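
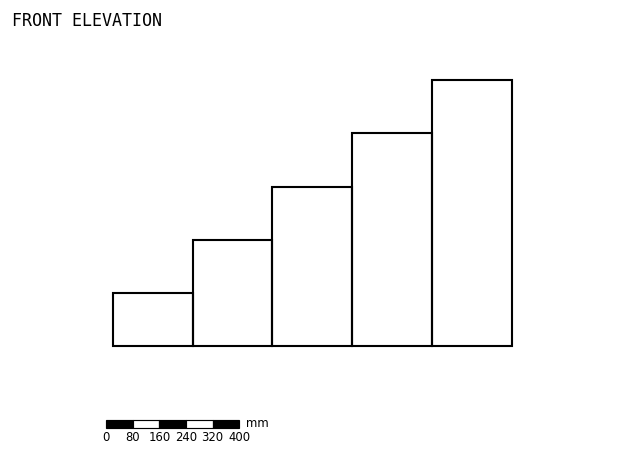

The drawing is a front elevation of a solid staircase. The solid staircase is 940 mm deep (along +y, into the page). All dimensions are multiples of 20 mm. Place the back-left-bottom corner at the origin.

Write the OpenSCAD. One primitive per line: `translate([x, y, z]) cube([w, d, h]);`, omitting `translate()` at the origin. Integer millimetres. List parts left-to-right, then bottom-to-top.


cube([240, 940, 160]);
translate([240, 0, 0]) cube([240, 940, 320]);
translate([480, 0, 0]) cube([240, 940, 480]);
translate([720, 0, 0]) cube([240, 940, 640]);
translate([960, 0, 0]) cube([240, 940, 800]);


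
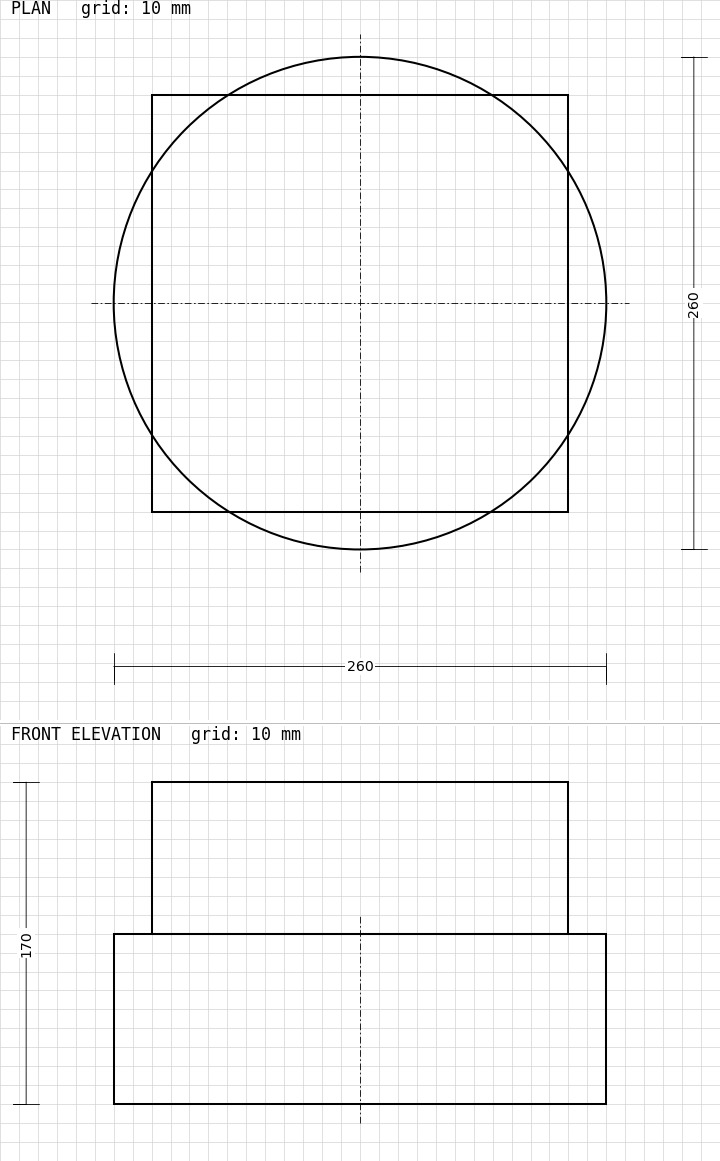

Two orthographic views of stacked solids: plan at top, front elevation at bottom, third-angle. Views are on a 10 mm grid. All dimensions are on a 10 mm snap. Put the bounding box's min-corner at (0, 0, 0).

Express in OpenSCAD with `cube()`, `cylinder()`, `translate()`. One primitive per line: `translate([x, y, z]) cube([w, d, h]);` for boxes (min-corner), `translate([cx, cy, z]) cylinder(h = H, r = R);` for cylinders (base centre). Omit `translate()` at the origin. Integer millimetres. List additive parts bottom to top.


translate([130, 130, 0]) cylinder(h = 90, r = 130);
translate([20, 20, 90]) cube([220, 220, 80]);


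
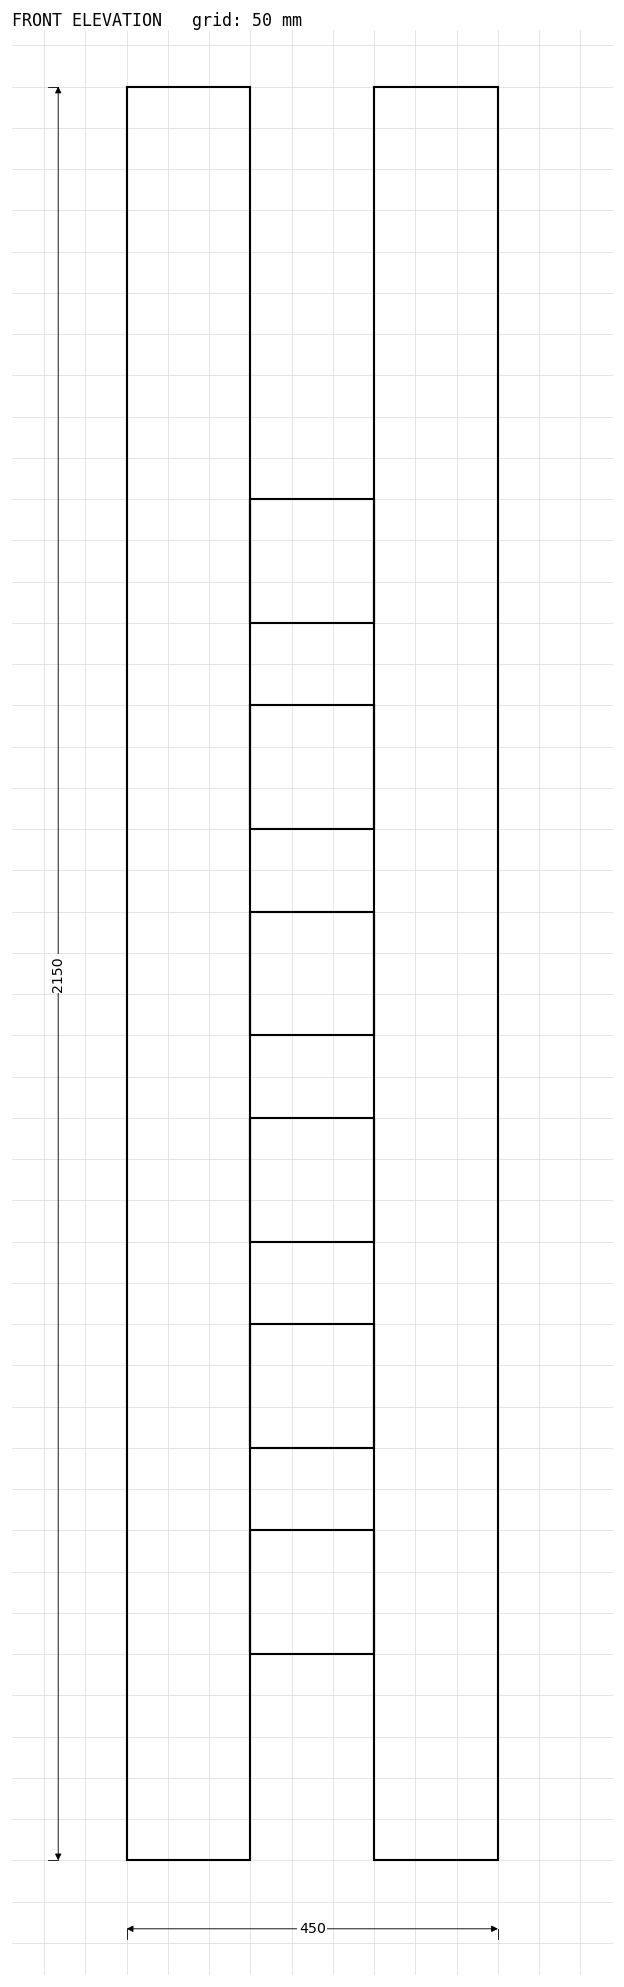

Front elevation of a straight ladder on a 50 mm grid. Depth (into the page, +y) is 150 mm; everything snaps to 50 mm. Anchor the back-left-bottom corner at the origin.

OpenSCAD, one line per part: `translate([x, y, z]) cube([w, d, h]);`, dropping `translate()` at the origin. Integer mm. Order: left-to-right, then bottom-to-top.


cube([150, 150, 2150]);
translate([150, 0, 250]) cube([150, 150, 150]);
translate([150, 0, 500]) cube([150, 150, 150]);
translate([150, 0, 750]) cube([150, 150, 150]);
translate([150, 0, 1000]) cube([150, 150, 150]);
translate([150, 0, 1250]) cube([150, 150, 150]);
translate([150, 0, 1500]) cube([150, 150, 150]);
translate([300, 0, 0]) cube([150, 150, 2150]);


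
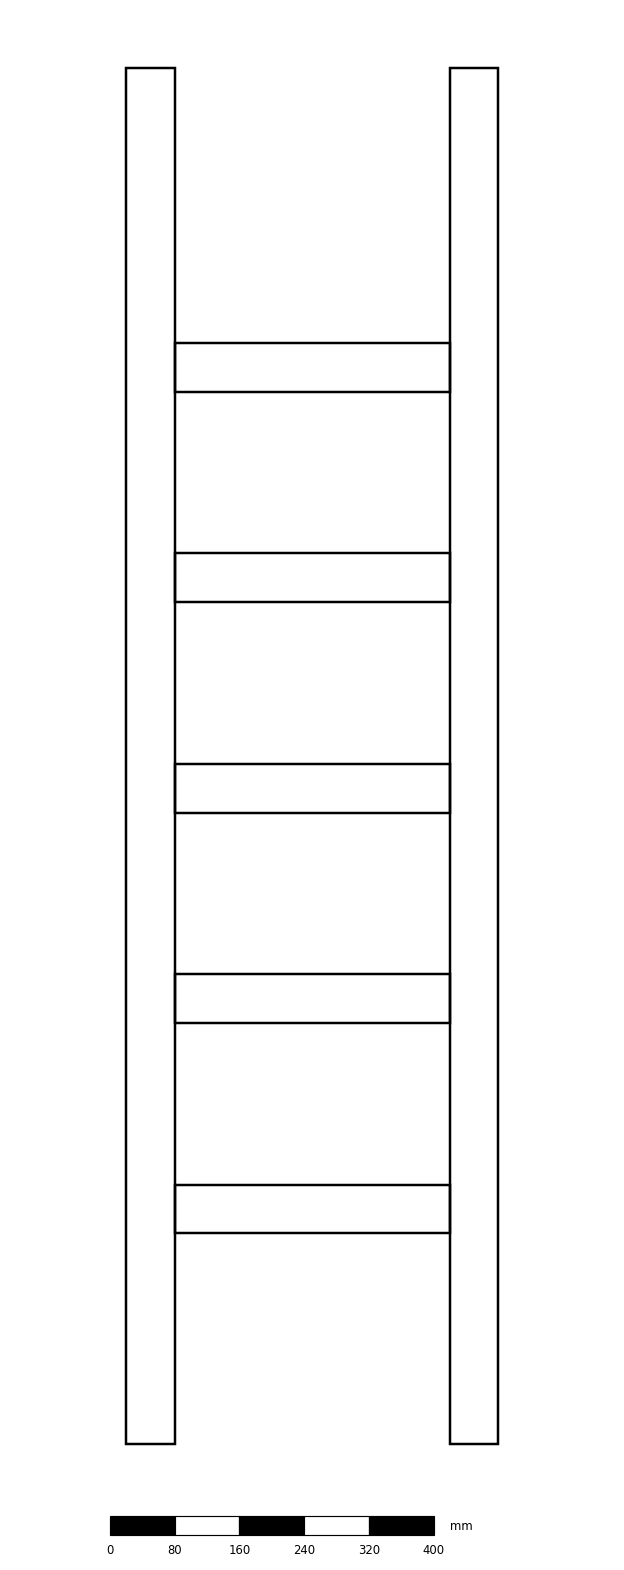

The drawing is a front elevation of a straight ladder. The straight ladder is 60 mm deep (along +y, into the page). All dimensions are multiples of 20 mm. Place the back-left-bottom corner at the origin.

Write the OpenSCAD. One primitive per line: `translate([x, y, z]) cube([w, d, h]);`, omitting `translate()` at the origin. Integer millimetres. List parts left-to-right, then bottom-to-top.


cube([60, 60, 1700]);
translate([60, 0, 260]) cube([340, 60, 60]);
translate([60, 0, 520]) cube([340, 60, 60]);
translate([60, 0, 780]) cube([340, 60, 60]);
translate([60, 0, 1040]) cube([340, 60, 60]);
translate([60, 0, 1300]) cube([340, 60, 60]);
translate([400, 0, 0]) cube([60, 60, 1700]);


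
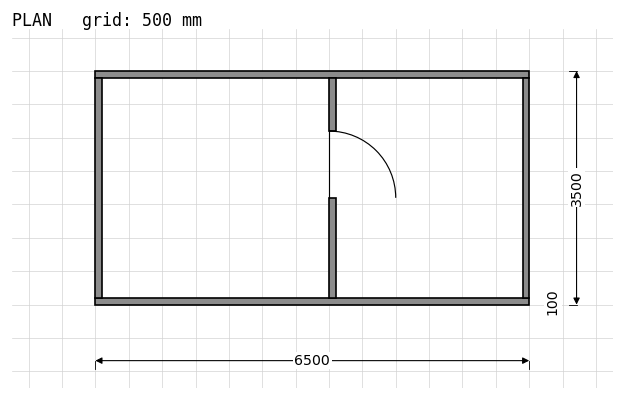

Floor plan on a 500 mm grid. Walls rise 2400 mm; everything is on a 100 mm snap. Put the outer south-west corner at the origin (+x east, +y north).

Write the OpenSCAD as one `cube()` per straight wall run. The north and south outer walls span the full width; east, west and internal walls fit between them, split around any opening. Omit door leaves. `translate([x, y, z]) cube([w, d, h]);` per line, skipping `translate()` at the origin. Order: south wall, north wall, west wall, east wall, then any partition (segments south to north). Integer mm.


cube([6500, 100, 2400]);
translate([0, 3400, 0]) cube([6500, 100, 2400]);
translate([0, 100, 0]) cube([100, 3300, 2400]);
translate([6400, 100, 0]) cube([100, 3300, 2400]);
translate([3500, 100, 0]) cube([100, 1500, 2400]);
translate([3500, 2600, 0]) cube([100, 800, 2400]);


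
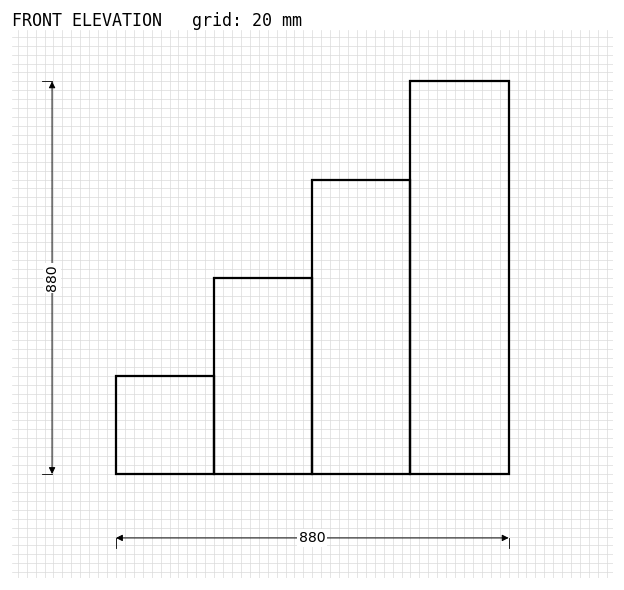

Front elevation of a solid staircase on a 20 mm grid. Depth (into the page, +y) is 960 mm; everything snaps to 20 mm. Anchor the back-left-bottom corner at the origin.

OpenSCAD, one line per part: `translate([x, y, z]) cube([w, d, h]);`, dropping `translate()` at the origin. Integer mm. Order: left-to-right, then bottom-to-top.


cube([220, 960, 220]);
translate([220, 0, 0]) cube([220, 960, 440]);
translate([440, 0, 0]) cube([220, 960, 660]);
translate([660, 0, 0]) cube([220, 960, 880]);


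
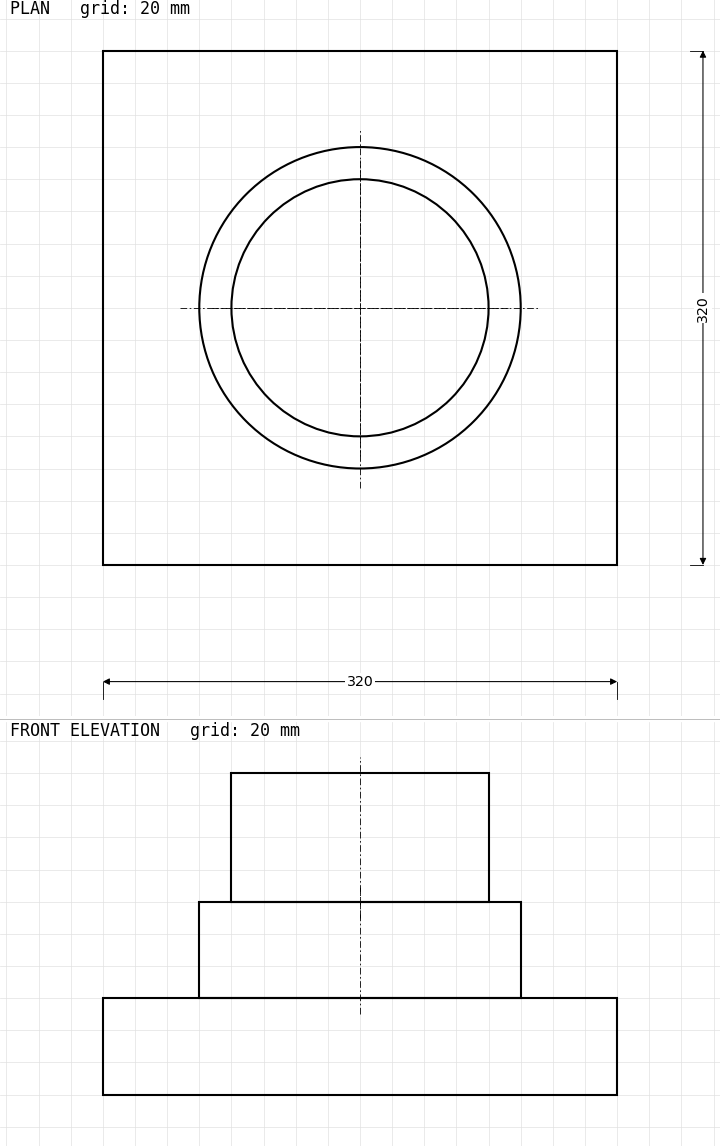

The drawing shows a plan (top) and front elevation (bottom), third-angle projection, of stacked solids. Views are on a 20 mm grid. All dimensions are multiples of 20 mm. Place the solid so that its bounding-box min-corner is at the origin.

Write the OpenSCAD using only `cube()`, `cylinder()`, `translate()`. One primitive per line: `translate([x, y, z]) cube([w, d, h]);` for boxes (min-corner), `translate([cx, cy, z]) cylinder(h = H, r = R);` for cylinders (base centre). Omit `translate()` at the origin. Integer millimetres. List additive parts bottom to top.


cube([320, 320, 60]);
translate([160, 160, 60]) cylinder(h = 60, r = 100);
translate([160, 160, 120]) cylinder(h = 80, r = 80);


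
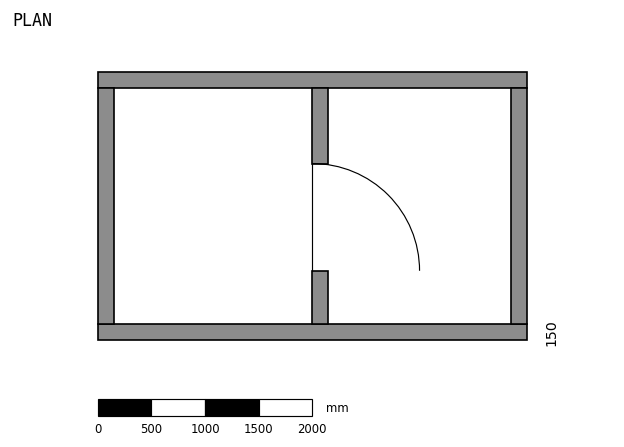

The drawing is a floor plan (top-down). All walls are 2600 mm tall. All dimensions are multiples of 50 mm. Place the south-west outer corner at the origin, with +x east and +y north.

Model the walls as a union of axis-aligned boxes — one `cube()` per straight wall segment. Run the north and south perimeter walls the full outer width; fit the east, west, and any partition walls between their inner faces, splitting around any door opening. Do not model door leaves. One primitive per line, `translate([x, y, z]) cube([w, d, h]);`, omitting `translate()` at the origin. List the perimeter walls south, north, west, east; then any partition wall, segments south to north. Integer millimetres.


cube([4000, 150, 2600]);
translate([0, 2350, 0]) cube([4000, 150, 2600]);
translate([0, 150, 0]) cube([150, 2200, 2600]);
translate([3850, 150, 0]) cube([150, 2200, 2600]);
translate([2000, 150, 0]) cube([150, 500, 2600]);
translate([2000, 1650, 0]) cube([150, 700, 2600]);


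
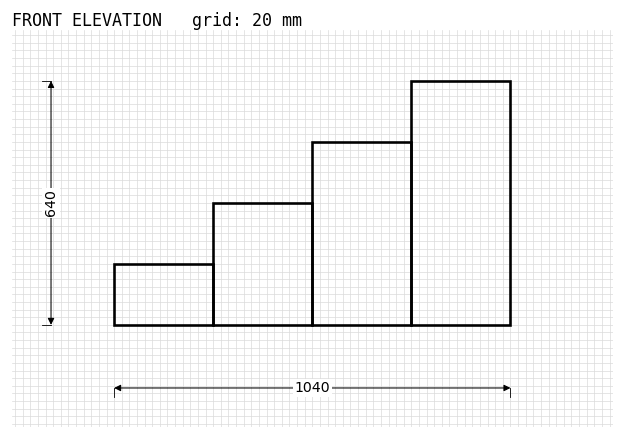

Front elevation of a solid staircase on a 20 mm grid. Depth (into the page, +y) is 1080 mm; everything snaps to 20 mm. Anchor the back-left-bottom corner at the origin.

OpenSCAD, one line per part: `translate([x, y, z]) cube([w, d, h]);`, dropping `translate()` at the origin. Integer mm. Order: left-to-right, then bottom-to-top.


cube([260, 1080, 160]);
translate([260, 0, 0]) cube([260, 1080, 320]);
translate([520, 0, 0]) cube([260, 1080, 480]);
translate([780, 0, 0]) cube([260, 1080, 640]);


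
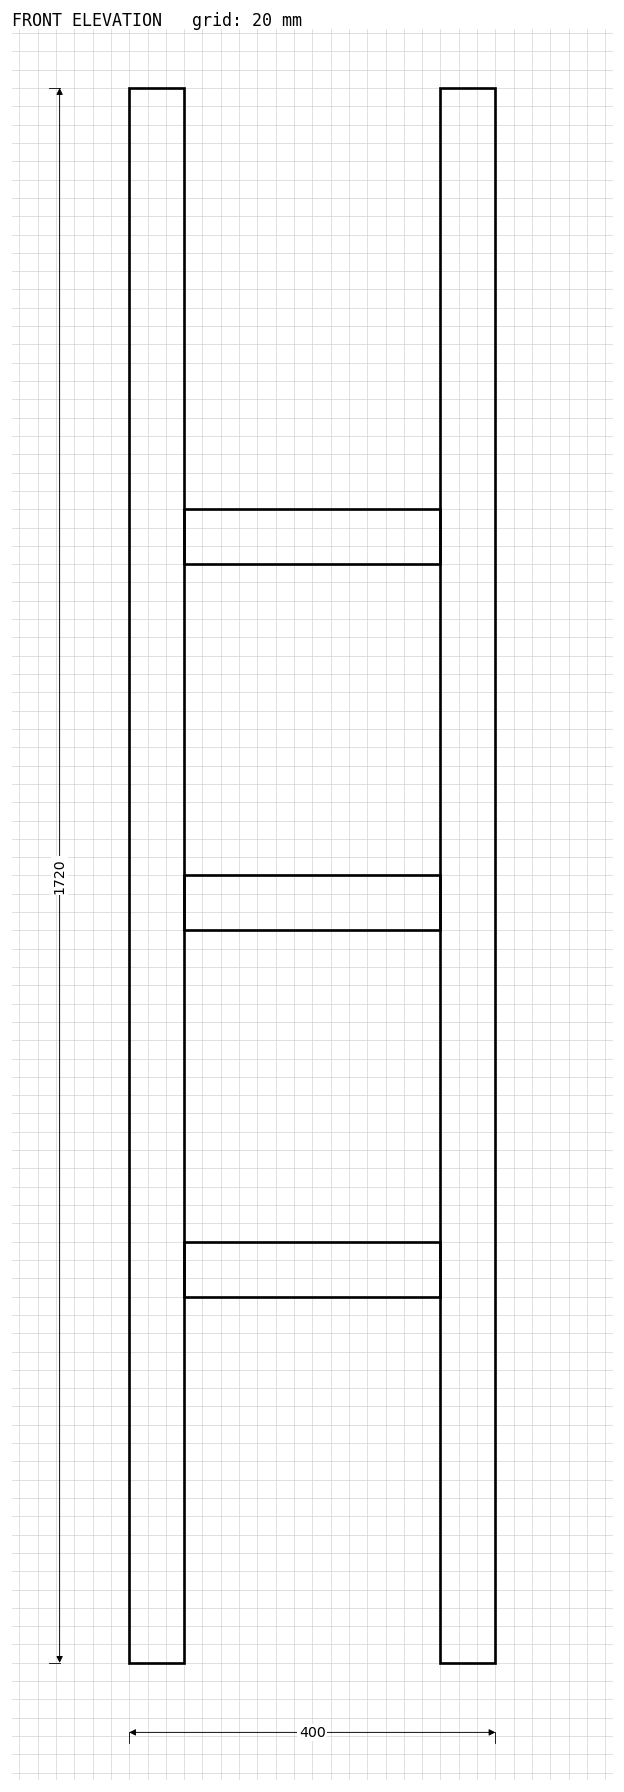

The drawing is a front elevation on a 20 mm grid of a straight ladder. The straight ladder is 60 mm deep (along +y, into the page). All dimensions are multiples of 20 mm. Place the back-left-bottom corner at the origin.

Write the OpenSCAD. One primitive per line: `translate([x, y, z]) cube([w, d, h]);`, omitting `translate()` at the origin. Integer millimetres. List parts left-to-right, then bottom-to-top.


cube([60, 60, 1720]);
translate([60, 0, 400]) cube([280, 60, 60]);
translate([60, 0, 800]) cube([280, 60, 60]);
translate([60, 0, 1200]) cube([280, 60, 60]);
translate([340, 0, 0]) cube([60, 60, 1720]);


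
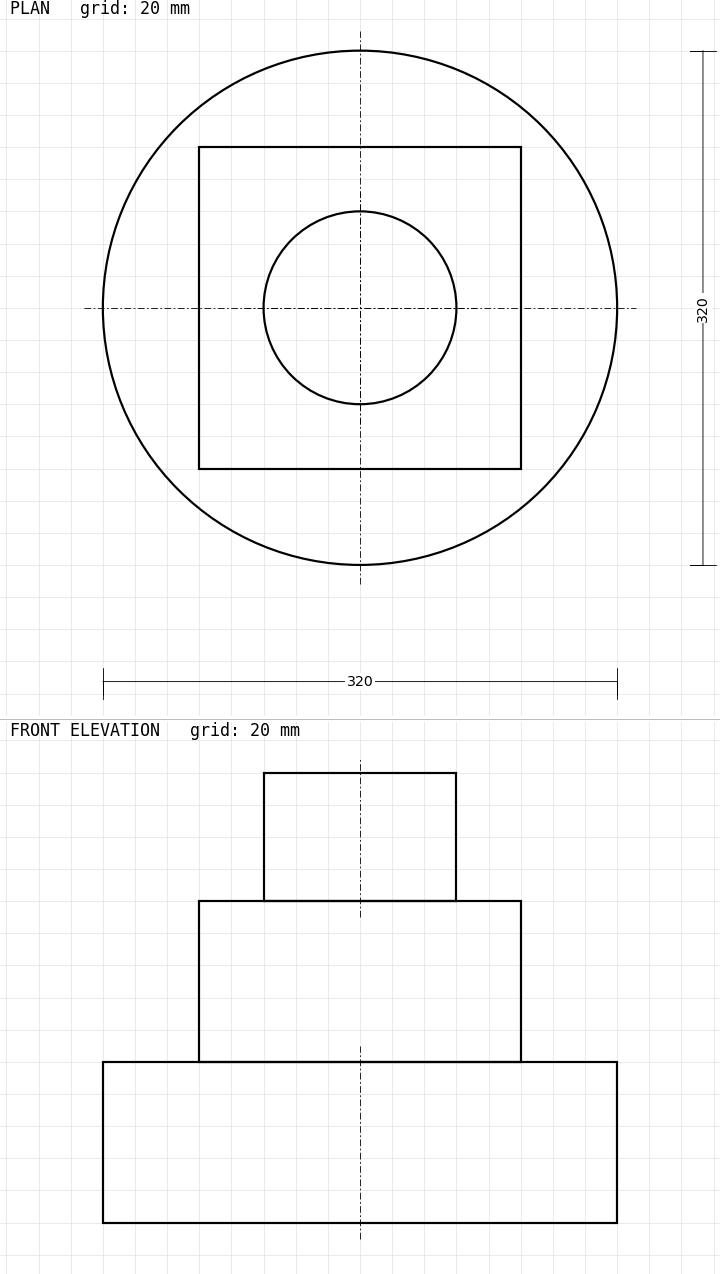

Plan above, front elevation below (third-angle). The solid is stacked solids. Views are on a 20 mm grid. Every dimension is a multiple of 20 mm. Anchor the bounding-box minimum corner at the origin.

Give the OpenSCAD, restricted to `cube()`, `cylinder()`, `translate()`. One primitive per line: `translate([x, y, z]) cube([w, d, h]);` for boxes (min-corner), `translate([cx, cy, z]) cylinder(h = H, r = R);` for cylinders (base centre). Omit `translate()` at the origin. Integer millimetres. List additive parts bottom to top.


translate([160, 160, 0]) cylinder(h = 100, r = 160);
translate([60, 60, 100]) cube([200, 200, 100]);
translate([160, 160, 200]) cylinder(h = 80, r = 60);


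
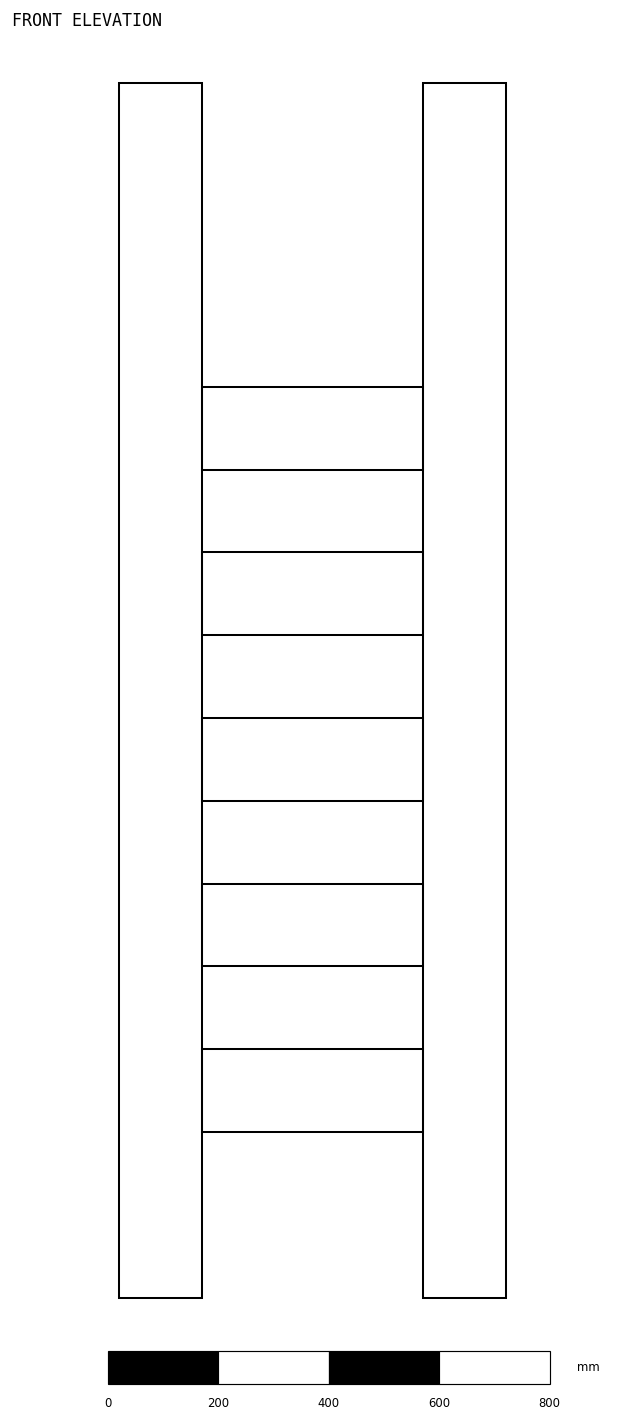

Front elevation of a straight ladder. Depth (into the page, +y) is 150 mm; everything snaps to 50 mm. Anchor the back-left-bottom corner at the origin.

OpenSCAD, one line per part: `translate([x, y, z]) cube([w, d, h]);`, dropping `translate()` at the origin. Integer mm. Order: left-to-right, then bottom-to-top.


cube([150, 150, 2200]);
translate([150, 0, 300]) cube([400, 150, 150]);
translate([150, 0, 600]) cube([400, 150, 150]);
translate([150, 0, 900]) cube([400, 150, 150]);
translate([150, 0, 1200]) cube([400, 150, 150]);
translate([150, 0, 1500]) cube([400, 150, 150]);
translate([550, 0, 0]) cube([150, 150, 2200]);


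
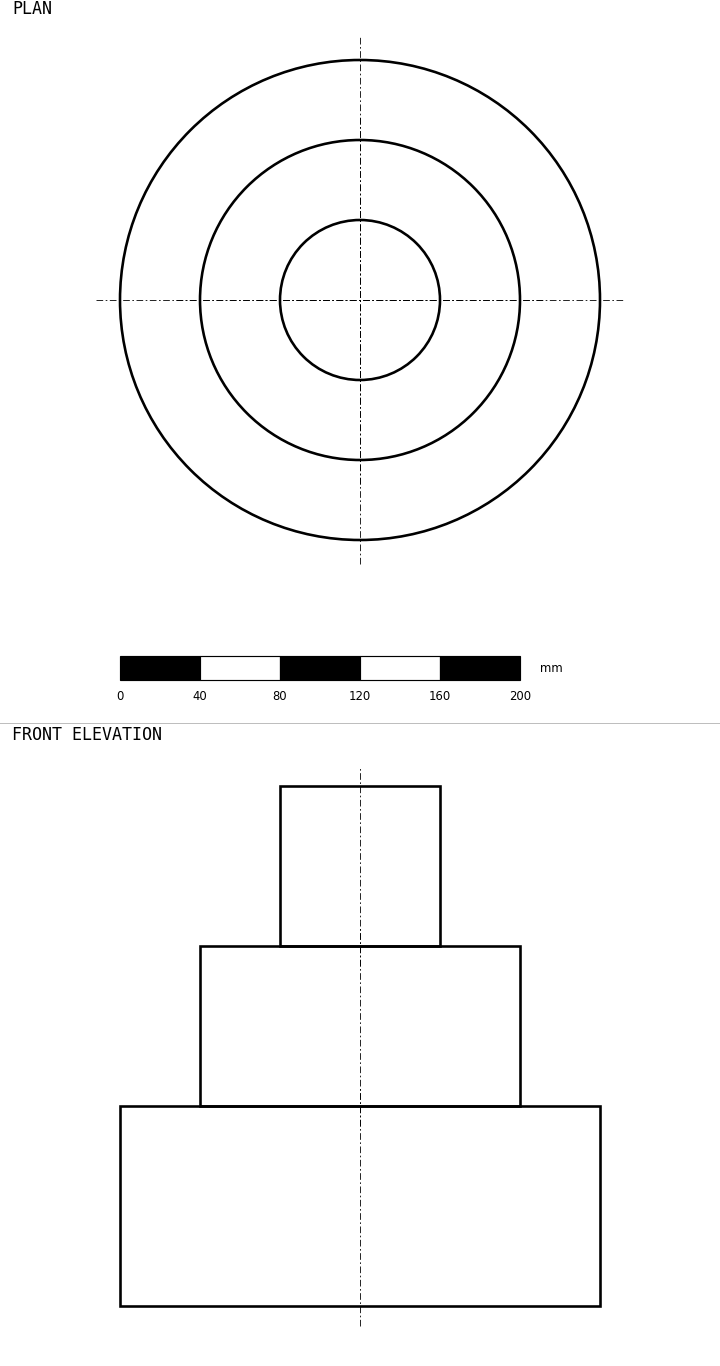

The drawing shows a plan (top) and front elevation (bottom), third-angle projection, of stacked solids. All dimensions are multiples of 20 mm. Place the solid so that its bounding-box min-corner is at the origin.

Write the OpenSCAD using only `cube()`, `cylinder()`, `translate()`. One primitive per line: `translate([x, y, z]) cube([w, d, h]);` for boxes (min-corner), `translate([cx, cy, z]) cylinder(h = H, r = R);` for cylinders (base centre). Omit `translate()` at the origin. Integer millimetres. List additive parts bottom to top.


translate([120, 120, 0]) cylinder(h = 100, r = 120);
translate([120, 120, 100]) cylinder(h = 80, r = 80);
translate([120, 120, 180]) cylinder(h = 80, r = 40);


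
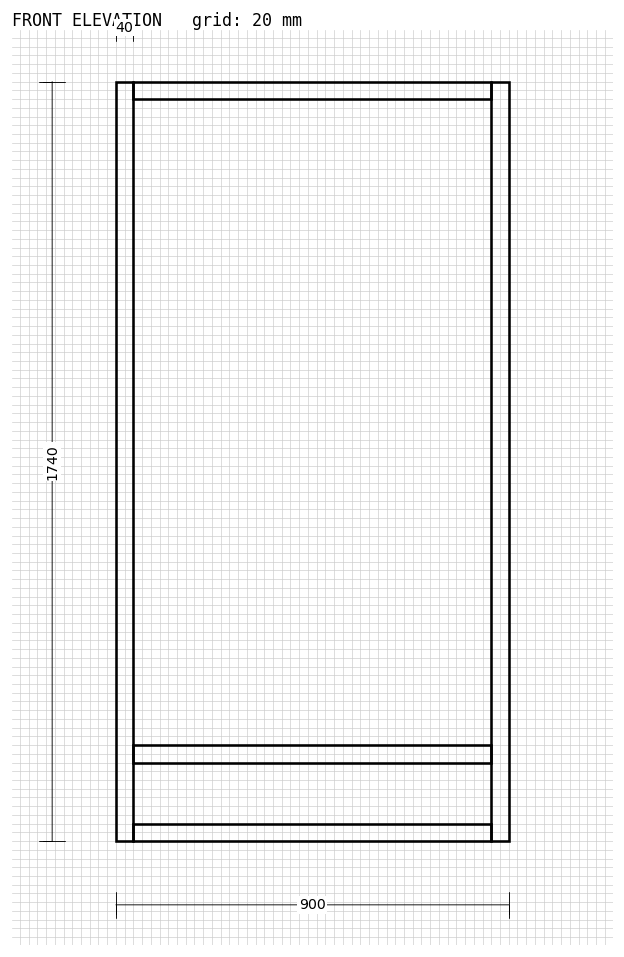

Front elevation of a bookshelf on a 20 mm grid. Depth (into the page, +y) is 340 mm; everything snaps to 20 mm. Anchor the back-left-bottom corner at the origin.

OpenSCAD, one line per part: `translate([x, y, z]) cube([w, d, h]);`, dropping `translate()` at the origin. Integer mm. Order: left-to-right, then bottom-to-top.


cube([40, 340, 1740]);
translate([40, 0, 0]) cube([820, 340, 40]);
translate([40, 0, 180]) cube([820, 340, 40]);
translate([40, 0, 1700]) cube([820, 340, 40]);
translate([860, 0, 0]) cube([40, 340, 1740]);


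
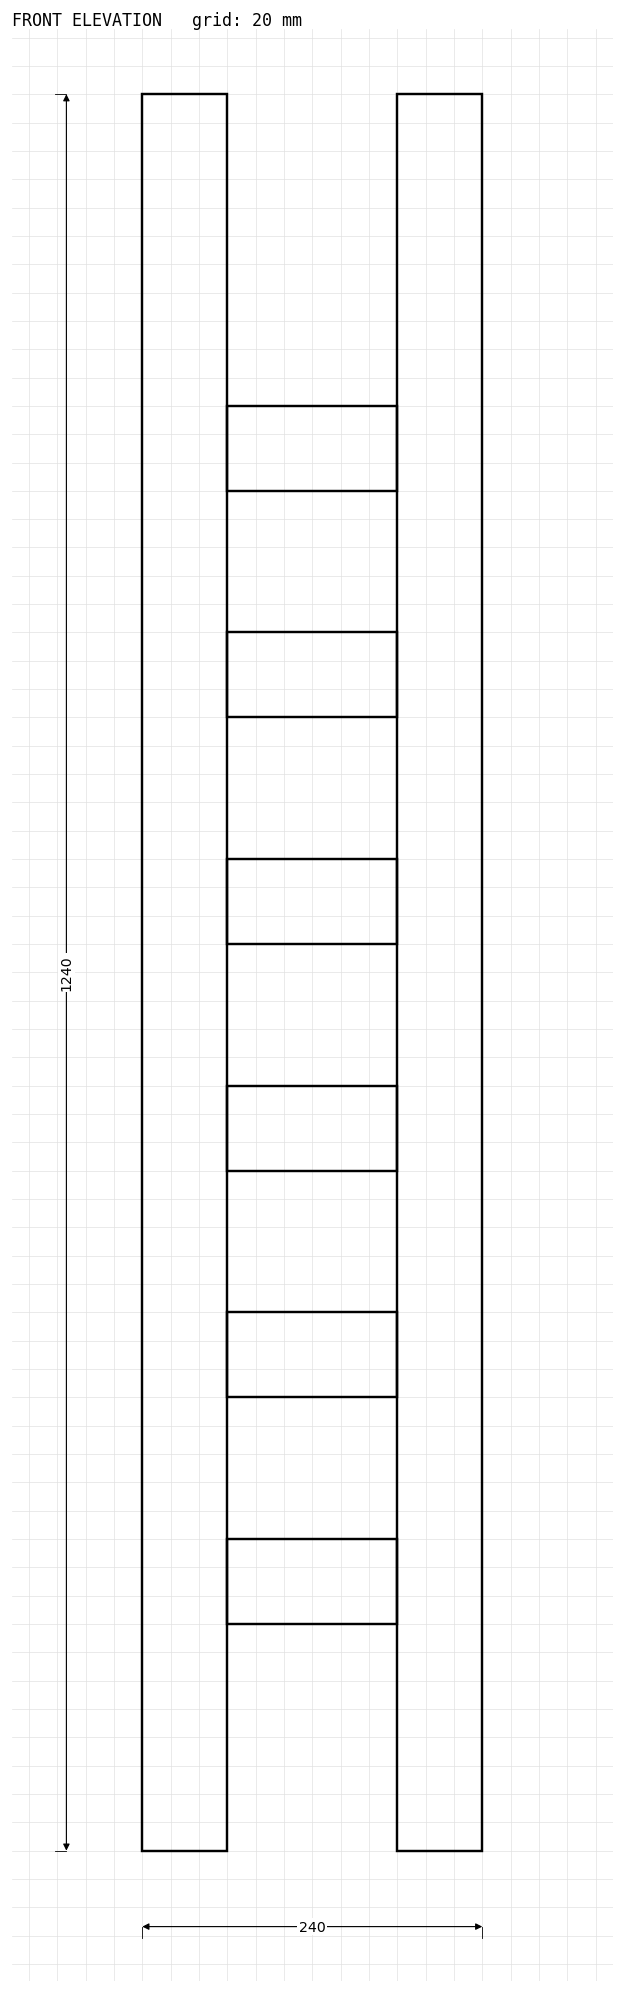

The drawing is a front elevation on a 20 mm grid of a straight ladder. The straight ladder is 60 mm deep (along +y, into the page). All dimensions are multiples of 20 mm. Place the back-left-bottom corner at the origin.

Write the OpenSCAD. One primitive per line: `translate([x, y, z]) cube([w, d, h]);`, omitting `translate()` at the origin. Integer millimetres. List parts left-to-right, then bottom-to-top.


cube([60, 60, 1240]);
translate([60, 0, 160]) cube([120, 60, 60]);
translate([60, 0, 320]) cube([120, 60, 60]);
translate([60, 0, 480]) cube([120, 60, 60]);
translate([60, 0, 640]) cube([120, 60, 60]);
translate([60, 0, 800]) cube([120, 60, 60]);
translate([60, 0, 960]) cube([120, 60, 60]);
translate([180, 0, 0]) cube([60, 60, 1240]);


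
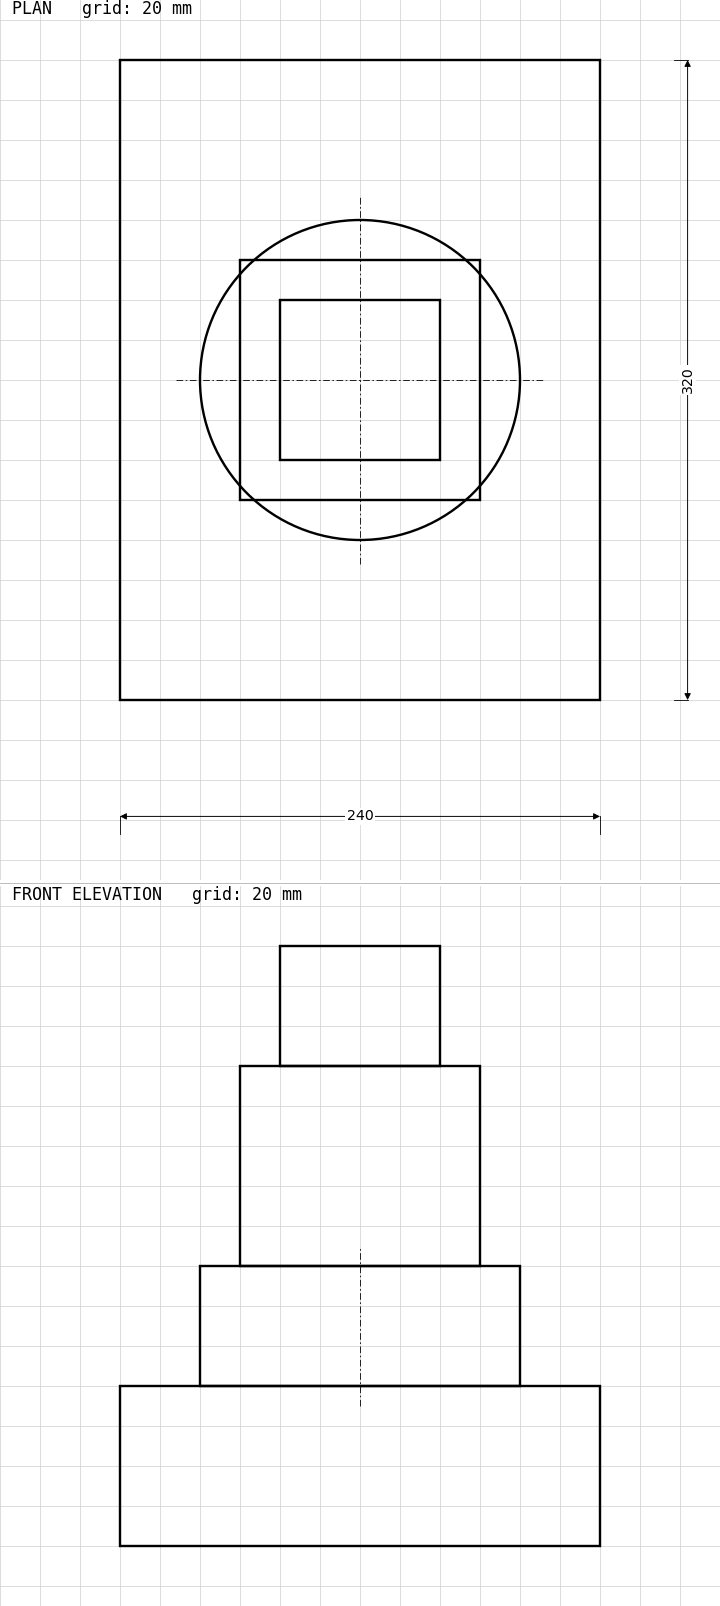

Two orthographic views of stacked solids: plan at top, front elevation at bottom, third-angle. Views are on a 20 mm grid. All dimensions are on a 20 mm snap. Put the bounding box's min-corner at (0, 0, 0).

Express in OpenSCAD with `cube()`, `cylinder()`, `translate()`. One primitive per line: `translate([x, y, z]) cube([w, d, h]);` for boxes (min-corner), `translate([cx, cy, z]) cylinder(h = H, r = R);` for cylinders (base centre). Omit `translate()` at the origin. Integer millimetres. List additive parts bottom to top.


cube([240, 320, 80]);
translate([120, 160, 80]) cylinder(h = 60, r = 80);
translate([60, 100, 140]) cube([120, 120, 100]);
translate([80, 120, 240]) cube([80, 80, 60]);


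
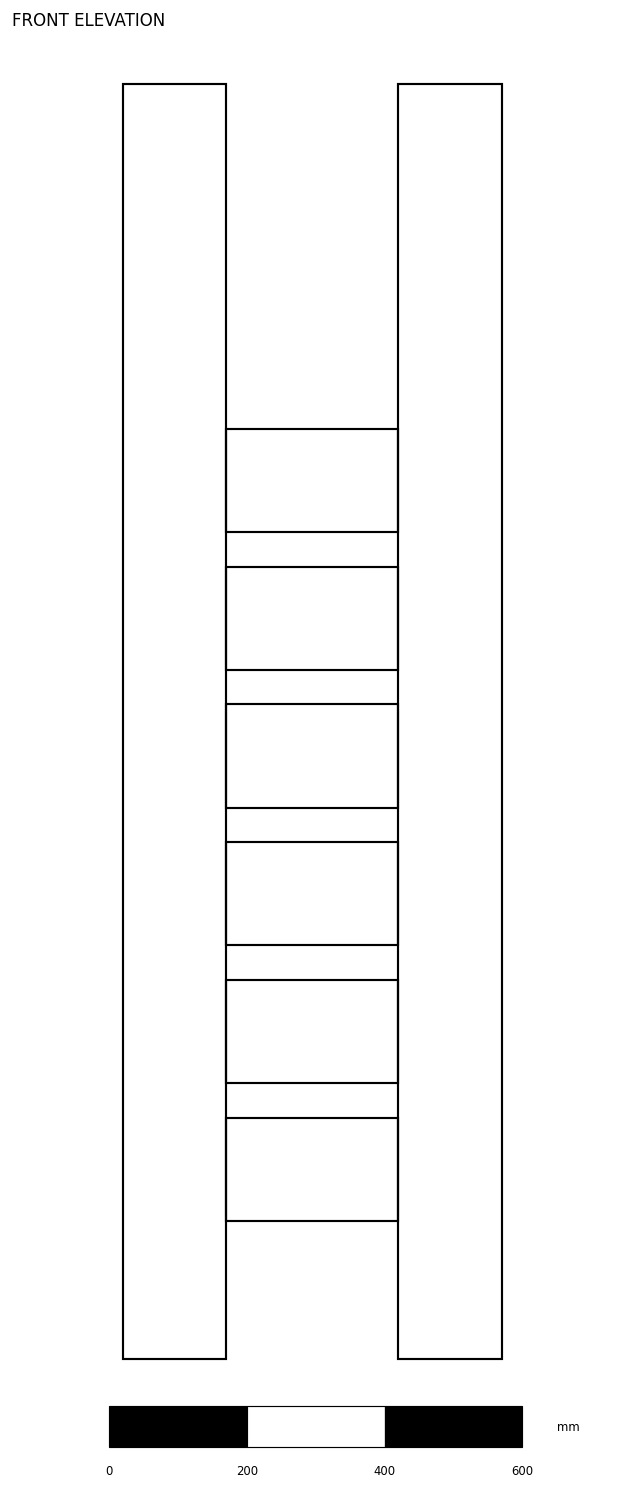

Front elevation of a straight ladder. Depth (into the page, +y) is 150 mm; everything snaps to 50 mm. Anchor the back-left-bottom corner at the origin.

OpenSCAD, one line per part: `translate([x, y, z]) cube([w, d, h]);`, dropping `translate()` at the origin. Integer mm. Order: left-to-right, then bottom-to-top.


cube([150, 150, 1850]);
translate([150, 0, 200]) cube([250, 150, 150]);
translate([150, 0, 400]) cube([250, 150, 150]);
translate([150, 0, 600]) cube([250, 150, 150]);
translate([150, 0, 800]) cube([250, 150, 150]);
translate([150, 0, 1000]) cube([250, 150, 150]);
translate([150, 0, 1200]) cube([250, 150, 150]);
translate([400, 0, 0]) cube([150, 150, 1850]);


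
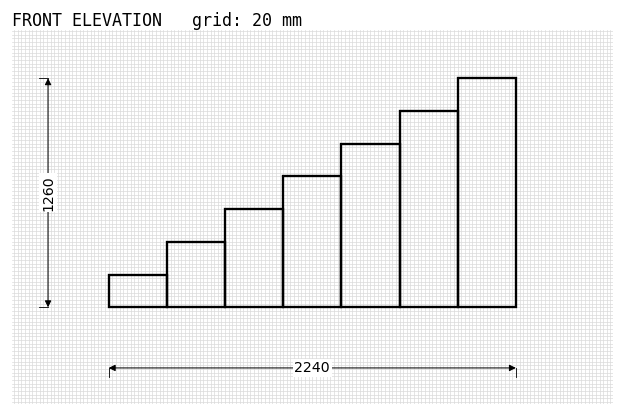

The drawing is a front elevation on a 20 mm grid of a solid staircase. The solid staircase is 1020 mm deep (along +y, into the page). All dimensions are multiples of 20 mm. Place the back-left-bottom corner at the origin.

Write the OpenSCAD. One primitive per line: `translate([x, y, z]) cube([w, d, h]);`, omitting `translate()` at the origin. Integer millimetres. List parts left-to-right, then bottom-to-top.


cube([320, 1020, 180]);
translate([320, 0, 0]) cube([320, 1020, 360]);
translate([640, 0, 0]) cube([320, 1020, 540]);
translate([960, 0, 0]) cube([320, 1020, 720]);
translate([1280, 0, 0]) cube([320, 1020, 900]);
translate([1600, 0, 0]) cube([320, 1020, 1080]);
translate([1920, 0, 0]) cube([320, 1020, 1260]);


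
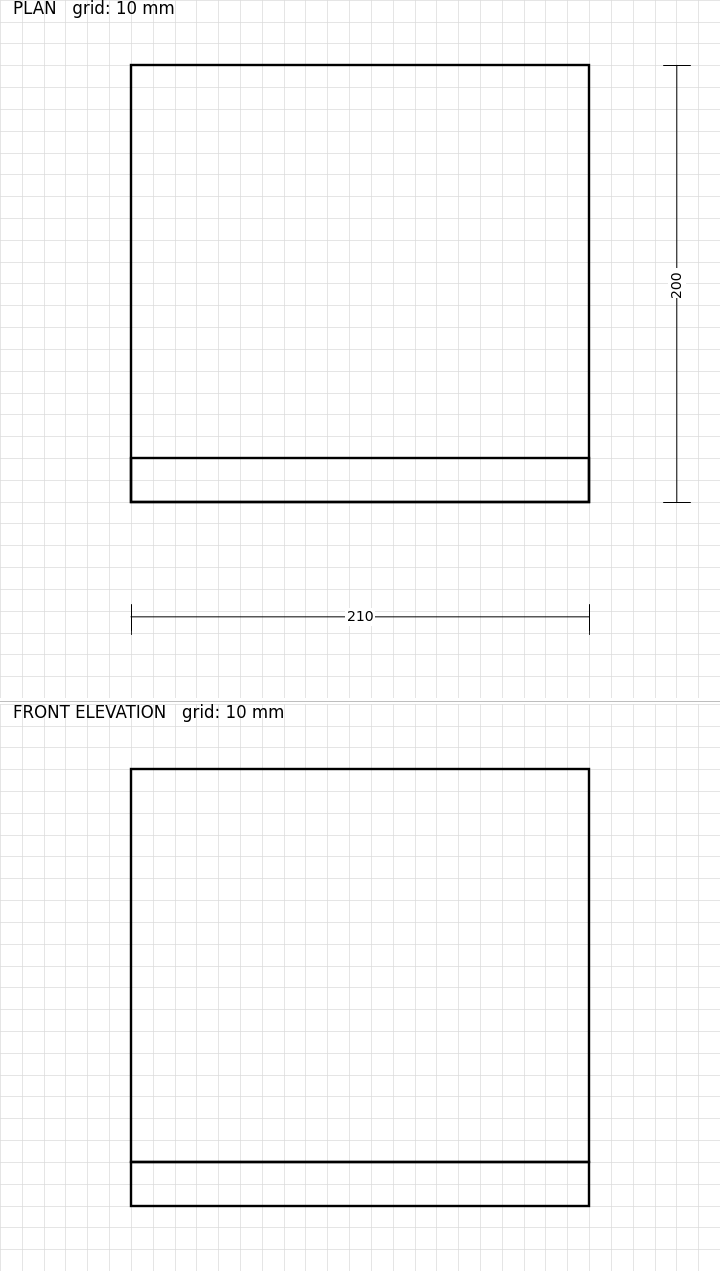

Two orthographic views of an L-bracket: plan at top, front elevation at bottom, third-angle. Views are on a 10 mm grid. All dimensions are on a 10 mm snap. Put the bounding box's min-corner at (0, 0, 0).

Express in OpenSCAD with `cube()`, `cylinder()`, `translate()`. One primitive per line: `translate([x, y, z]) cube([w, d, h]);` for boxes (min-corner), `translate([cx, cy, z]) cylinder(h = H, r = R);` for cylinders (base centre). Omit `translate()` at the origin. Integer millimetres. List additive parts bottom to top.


cube([210, 200, 20]);
translate([0, 0, 20]) cube([210, 20, 180]);


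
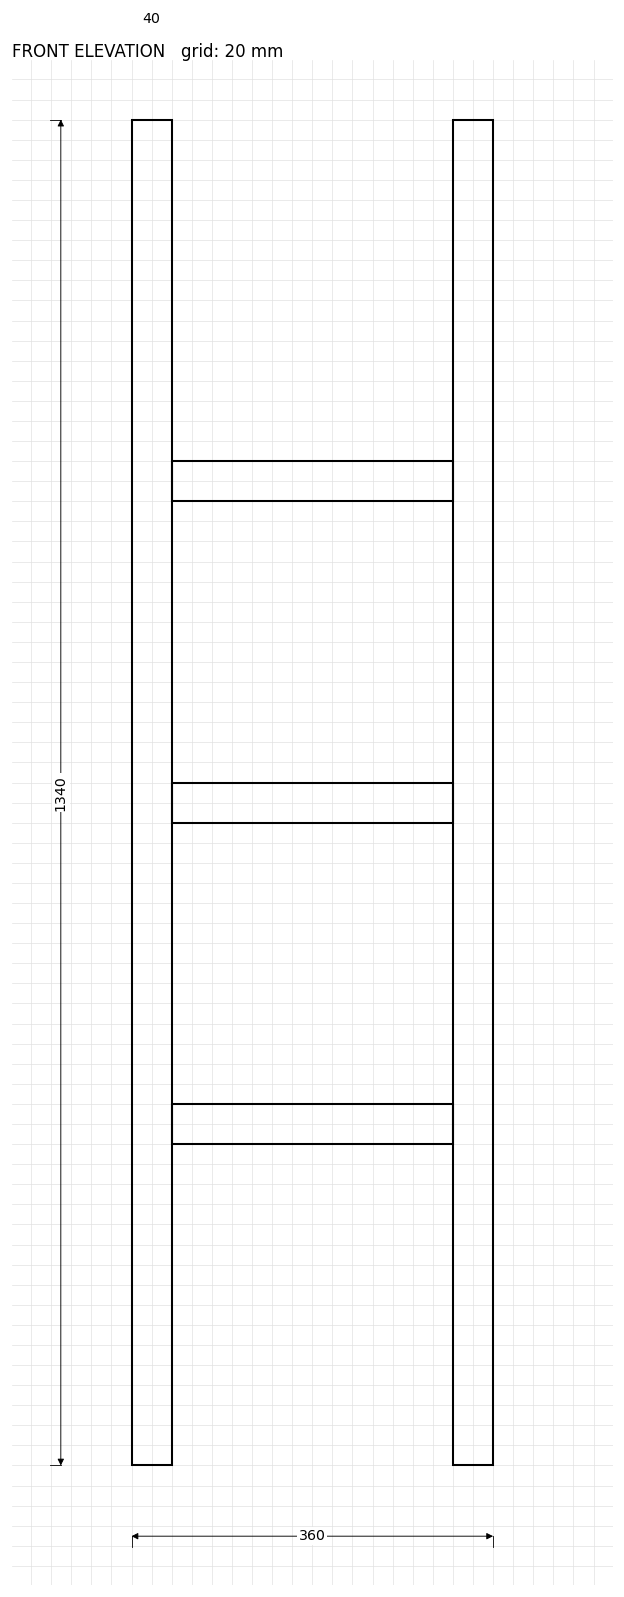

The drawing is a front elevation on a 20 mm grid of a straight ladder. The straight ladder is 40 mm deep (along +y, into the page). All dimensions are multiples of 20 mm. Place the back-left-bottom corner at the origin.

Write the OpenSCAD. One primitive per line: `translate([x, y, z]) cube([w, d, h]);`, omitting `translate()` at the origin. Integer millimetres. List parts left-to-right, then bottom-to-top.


cube([40, 40, 1340]);
translate([40, 0, 320]) cube([280, 40, 40]);
translate([40, 0, 640]) cube([280, 40, 40]);
translate([40, 0, 960]) cube([280, 40, 40]);
translate([320, 0, 0]) cube([40, 40, 1340]);


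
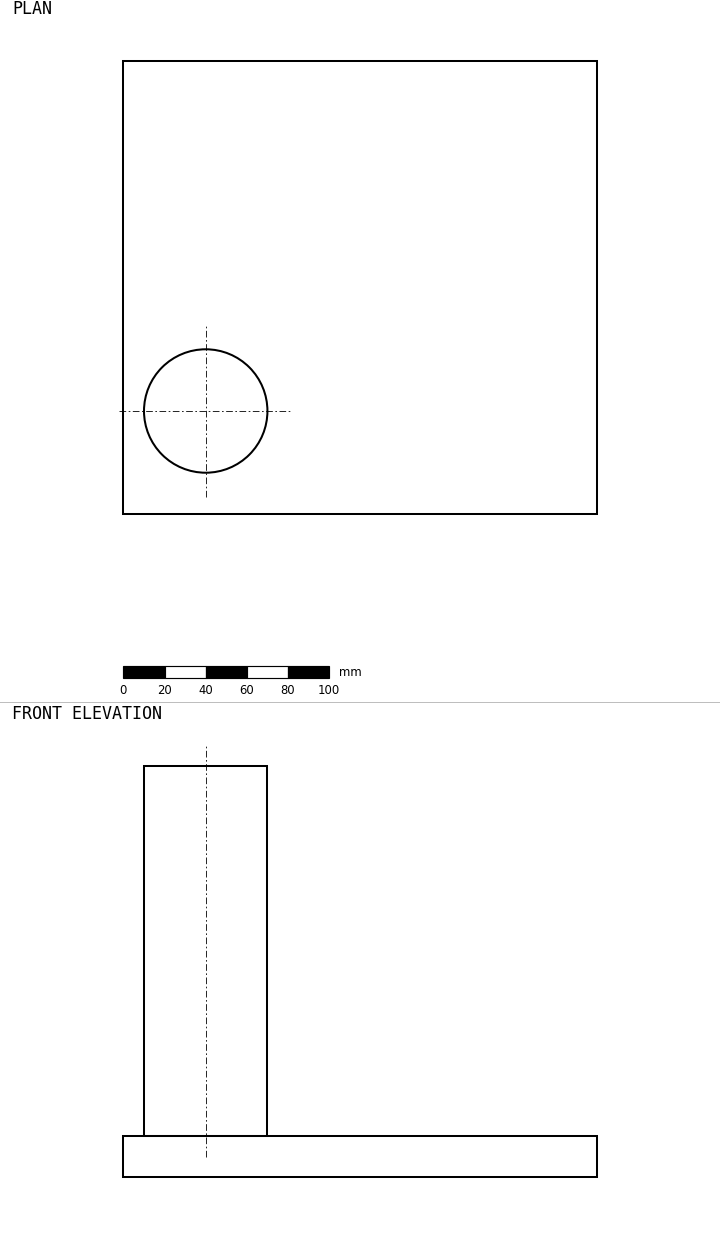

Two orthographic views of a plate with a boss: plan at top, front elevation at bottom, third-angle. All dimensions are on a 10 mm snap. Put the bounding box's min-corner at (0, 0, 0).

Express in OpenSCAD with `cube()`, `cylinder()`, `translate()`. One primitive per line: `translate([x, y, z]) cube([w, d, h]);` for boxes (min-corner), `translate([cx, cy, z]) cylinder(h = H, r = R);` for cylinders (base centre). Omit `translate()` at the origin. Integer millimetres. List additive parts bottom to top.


cube([230, 220, 20]);
translate([40, 50, 20]) cylinder(h = 180, r = 30);


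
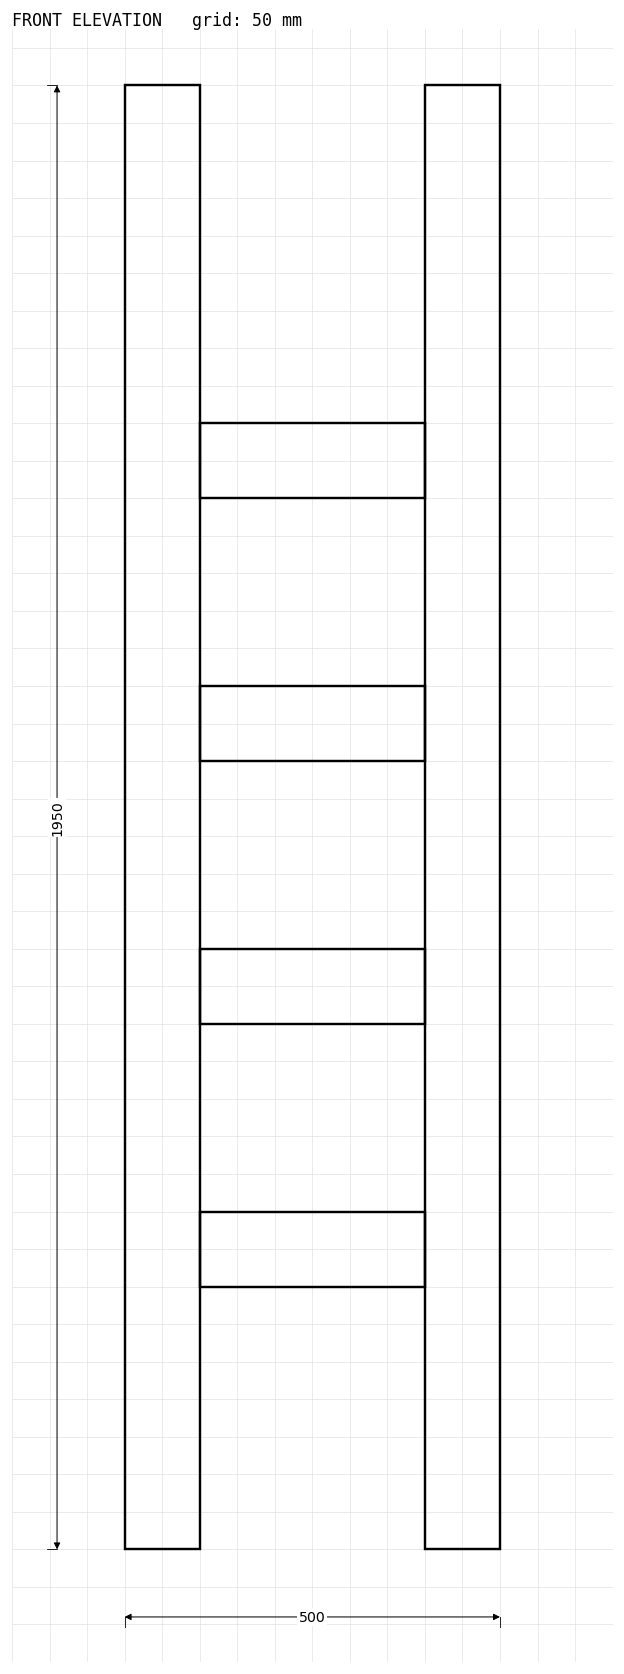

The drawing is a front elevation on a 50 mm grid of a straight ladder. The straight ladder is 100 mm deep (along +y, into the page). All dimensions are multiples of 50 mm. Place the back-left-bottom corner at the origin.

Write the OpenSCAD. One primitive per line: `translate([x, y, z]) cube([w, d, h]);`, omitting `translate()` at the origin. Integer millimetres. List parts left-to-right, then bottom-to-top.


cube([100, 100, 1950]);
translate([100, 0, 350]) cube([300, 100, 100]);
translate([100, 0, 700]) cube([300, 100, 100]);
translate([100, 0, 1050]) cube([300, 100, 100]);
translate([100, 0, 1400]) cube([300, 100, 100]);
translate([400, 0, 0]) cube([100, 100, 1950]);


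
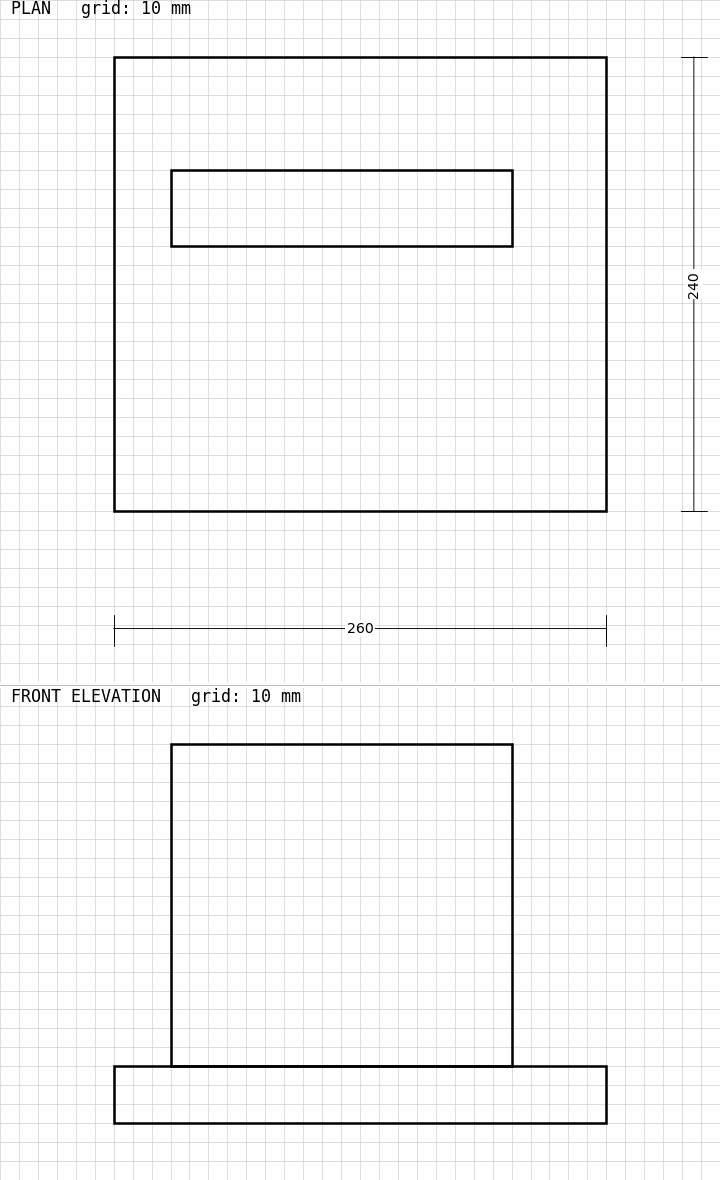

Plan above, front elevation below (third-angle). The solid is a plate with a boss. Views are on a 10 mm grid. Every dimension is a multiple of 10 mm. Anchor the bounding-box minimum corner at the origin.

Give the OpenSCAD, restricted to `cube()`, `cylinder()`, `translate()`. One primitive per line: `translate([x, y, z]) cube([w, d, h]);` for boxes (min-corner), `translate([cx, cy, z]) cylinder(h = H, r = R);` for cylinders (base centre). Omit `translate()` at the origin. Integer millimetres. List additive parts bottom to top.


cube([260, 240, 30]);
translate([30, 140, 30]) cube([180, 40, 170]);


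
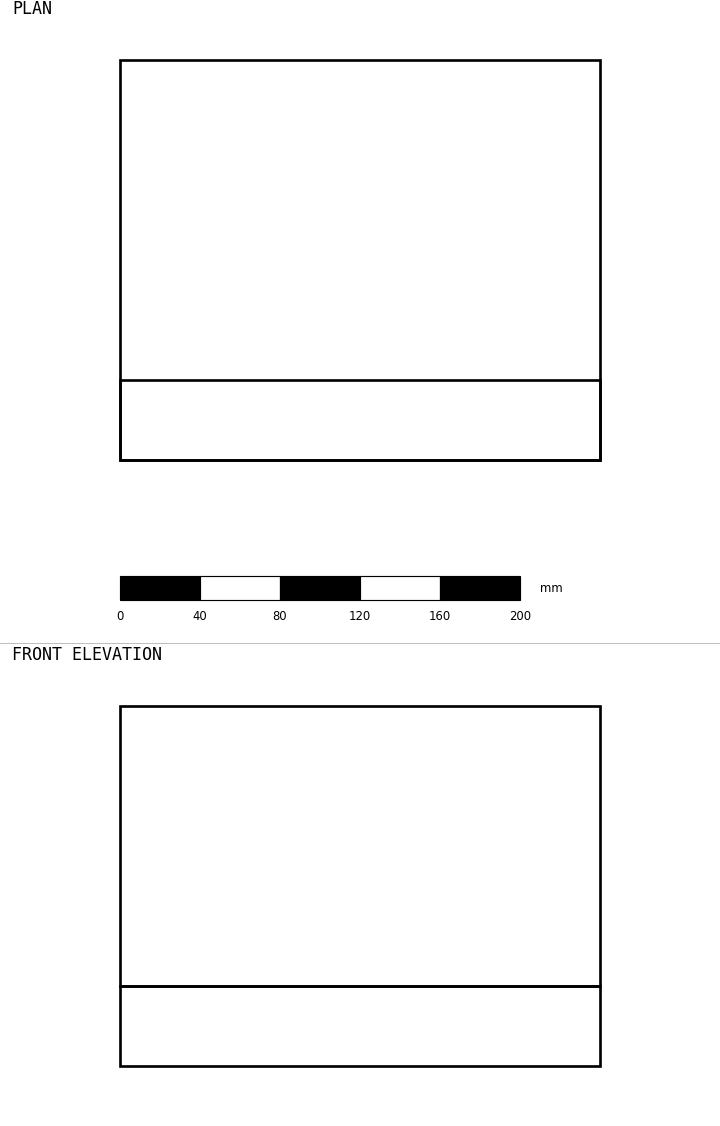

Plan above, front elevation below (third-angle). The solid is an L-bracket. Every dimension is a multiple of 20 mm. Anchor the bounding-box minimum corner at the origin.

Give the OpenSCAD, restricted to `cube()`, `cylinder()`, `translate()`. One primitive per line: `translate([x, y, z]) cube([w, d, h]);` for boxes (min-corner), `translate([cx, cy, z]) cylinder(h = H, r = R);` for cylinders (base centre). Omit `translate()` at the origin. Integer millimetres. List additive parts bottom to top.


cube([240, 200, 40]);
translate([0, 0, 40]) cube([240, 40, 140]);


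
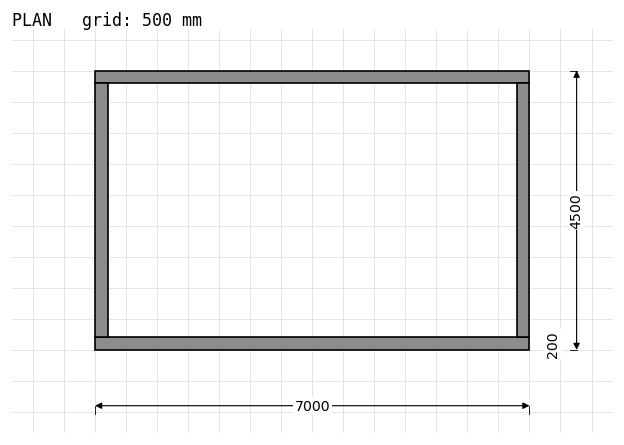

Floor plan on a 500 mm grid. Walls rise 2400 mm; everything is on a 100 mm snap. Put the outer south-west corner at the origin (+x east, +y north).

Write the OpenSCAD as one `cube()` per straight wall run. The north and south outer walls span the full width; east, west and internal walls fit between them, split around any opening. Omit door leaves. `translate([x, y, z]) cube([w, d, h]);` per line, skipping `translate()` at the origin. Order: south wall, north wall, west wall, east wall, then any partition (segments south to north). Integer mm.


cube([7000, 200, 2400]);
translate([0, 4300, 0]) cube([7000, 200, 2400]);
translate([0, 200, 0]) cube([200, 4100, 2400]);
translate([6800, 200, 0]) cube([200, 4100, 2400]);


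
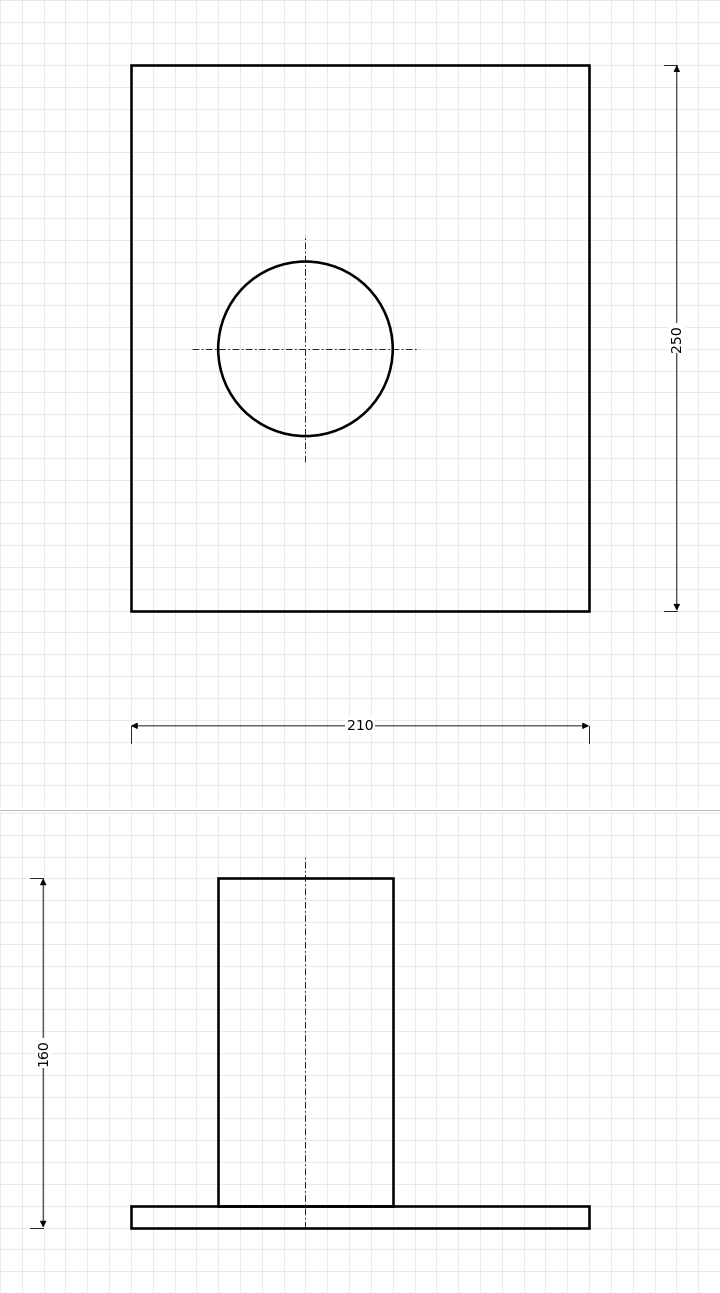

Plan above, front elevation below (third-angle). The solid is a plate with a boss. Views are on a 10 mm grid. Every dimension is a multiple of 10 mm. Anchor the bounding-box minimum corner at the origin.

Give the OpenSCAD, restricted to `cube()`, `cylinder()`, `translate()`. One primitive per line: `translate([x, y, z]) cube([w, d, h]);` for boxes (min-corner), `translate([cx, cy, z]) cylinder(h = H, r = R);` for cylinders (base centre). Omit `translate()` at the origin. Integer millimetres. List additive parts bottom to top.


cube([210, 250, 10]);
translate([80, 120, 10]) cylinder(h = 150, r = 40);


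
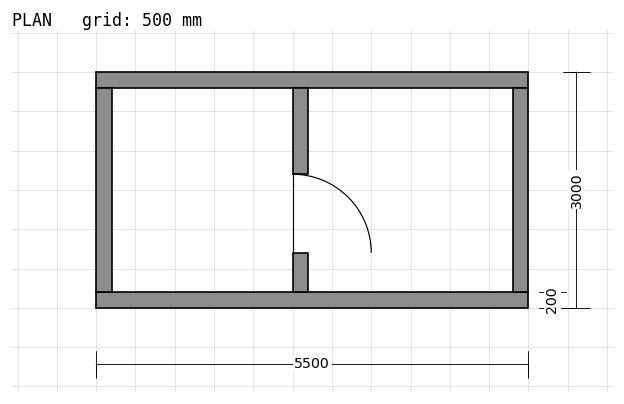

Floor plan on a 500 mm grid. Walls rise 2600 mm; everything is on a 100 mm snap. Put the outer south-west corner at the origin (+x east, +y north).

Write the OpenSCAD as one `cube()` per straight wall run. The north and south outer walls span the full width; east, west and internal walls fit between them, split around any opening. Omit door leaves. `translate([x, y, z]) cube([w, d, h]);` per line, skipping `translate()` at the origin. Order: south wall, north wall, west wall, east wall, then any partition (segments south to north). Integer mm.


cube([5500, 200, 2600]);
translate([0, 2800, 0]) cube([5500, 200, 2600]);
translate([0, 200, 0]) cube([200, 2600, 2600]);
translate([5300, 200, 0]) cube([200, 2600, 2600]);
translate([2500, 200, 0]) cube([200, 500, 2600]);
translate([2500, 1700, 0]) cube([200, 1100, 2600]);


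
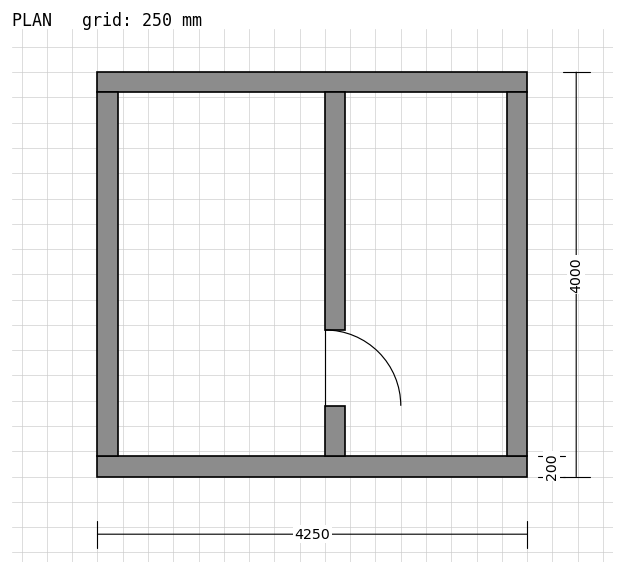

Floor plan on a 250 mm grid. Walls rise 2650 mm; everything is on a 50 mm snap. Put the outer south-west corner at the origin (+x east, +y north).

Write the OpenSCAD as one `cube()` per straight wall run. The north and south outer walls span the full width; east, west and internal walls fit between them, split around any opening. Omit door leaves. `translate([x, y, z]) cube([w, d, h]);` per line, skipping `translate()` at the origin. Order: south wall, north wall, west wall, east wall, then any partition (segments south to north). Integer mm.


cube([4250, 200, 2650]);
translate([0, 3800, 0]) cube([4250, 200, 2650]);
translate([0, 200, 0]) cube([200, 3600, 2650]);
translate([4050, 200, 0]) cube([200, 3600, 2650]);
translate([2250, 200, 0]) cube([200, 500, 2650]);
translate([2250, 1450, 0]) cube([200, 2350, 2650]);


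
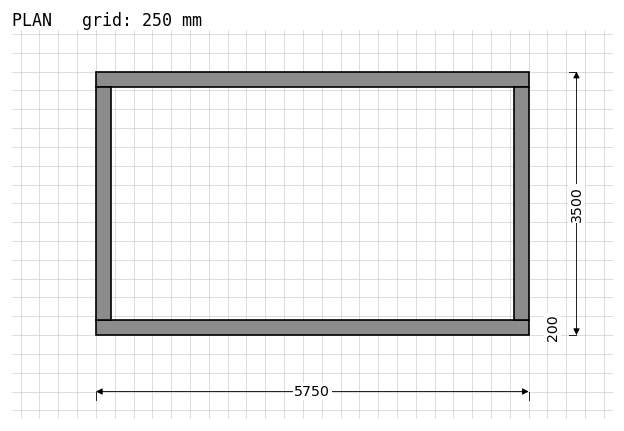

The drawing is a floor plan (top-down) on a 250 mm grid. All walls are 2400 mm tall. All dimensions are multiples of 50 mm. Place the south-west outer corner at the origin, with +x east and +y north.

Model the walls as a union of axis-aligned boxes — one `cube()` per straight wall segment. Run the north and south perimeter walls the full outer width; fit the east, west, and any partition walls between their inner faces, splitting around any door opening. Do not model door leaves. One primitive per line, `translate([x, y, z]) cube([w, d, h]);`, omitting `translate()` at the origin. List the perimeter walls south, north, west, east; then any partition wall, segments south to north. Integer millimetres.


cube([5750, 200, 2400]);
translate([0, 3300, 0]) cube([5750, 200, 2400]);
translate([0, 200, 0]) cube([200, 3100, 2400]);
translate([5550, 200, 0]) cube([200, 3100, 2400]);


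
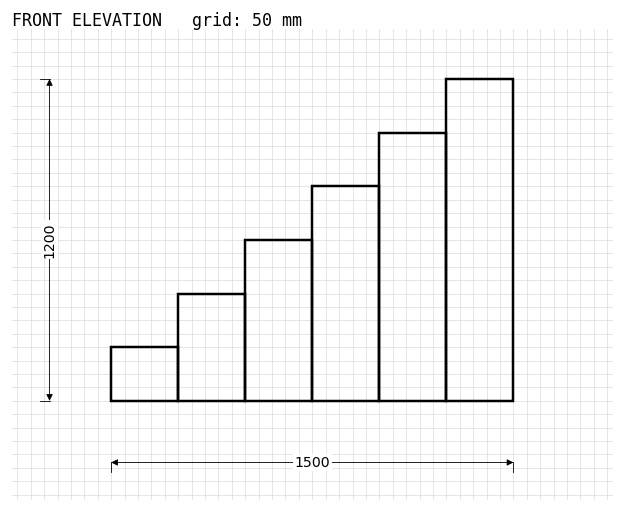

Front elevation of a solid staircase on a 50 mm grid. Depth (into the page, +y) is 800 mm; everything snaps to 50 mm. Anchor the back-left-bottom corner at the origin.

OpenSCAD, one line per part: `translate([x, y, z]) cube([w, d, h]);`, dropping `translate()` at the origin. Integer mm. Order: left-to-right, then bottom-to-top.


cube([250, 800, 200]);
translate([250, 0, 0]) cube([250, 800, 400]);
translate([500, 0, 0]) cube([250, 800, 600]);
translate([750, 0, 0]) cube([250, 800, 800]);
translate([1000, 0, 0]) cube([250, 800, 1000]);
translate([1250, 0, 0]) cube([250, 800, 1200]);


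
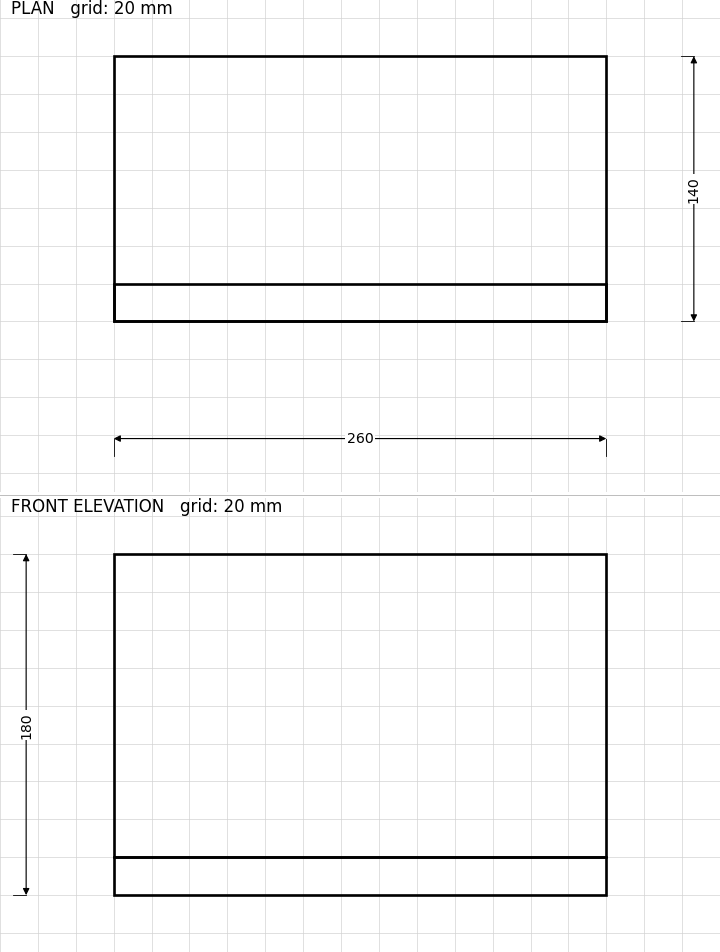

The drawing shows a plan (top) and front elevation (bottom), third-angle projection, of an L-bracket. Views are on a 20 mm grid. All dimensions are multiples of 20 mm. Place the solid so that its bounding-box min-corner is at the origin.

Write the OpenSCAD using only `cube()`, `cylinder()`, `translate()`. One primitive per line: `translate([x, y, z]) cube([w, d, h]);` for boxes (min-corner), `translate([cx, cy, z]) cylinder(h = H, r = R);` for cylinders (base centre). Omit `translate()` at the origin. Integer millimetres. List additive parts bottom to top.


cube([260, 140, 20]);
translate([0, 0, 20]) cube([260, 20, 160]);


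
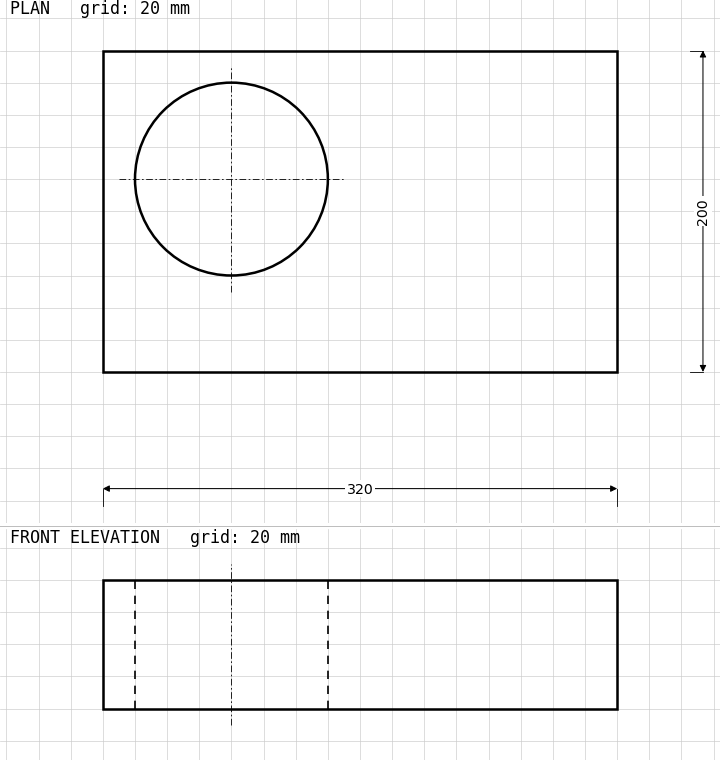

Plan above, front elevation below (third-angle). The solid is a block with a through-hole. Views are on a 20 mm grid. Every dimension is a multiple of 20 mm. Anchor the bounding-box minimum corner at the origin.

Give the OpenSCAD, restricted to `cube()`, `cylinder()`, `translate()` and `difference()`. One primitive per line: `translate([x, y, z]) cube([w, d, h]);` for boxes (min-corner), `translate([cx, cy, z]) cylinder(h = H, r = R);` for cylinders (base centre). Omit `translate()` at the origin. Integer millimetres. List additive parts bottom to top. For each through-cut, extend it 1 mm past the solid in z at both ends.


difference() {
  cube([320, 200, 80]);
  translate([80, 120, -1]) cylinder(h = 82, r = 60);
}


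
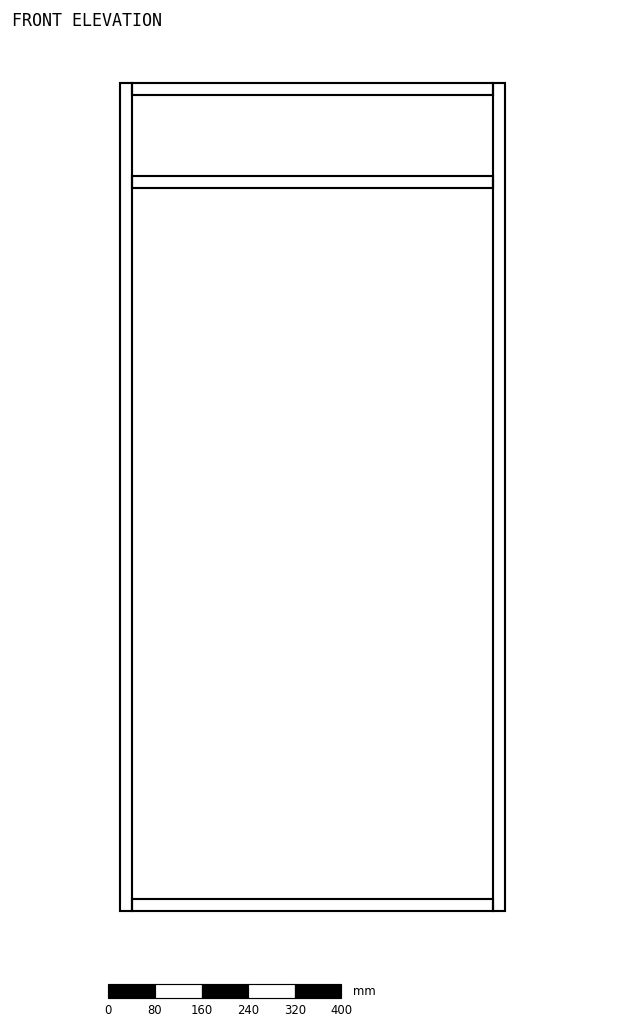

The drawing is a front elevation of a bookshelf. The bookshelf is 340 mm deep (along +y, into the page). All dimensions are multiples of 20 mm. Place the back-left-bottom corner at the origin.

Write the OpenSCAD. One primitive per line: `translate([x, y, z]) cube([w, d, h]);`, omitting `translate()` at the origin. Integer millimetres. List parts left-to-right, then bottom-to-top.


cube([20, 340, 1420]);
translate([20, 0, 0]) cube([620, 340, 20]);
translate([20, 0, 1240]) cube([620, 340, 20]);
translate([20, 0, 1400]) cube([620, 340, 20]);
translate([640, 0, 0]) cube([20, 340, 1420]);
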